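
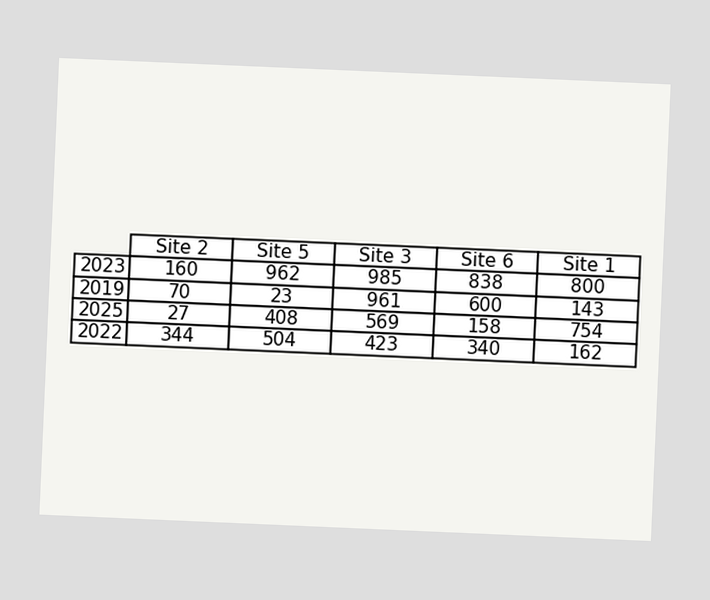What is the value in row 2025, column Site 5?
408

The chart is tilted about 2° clockwise. The (2025, Site 5) cell reads 408.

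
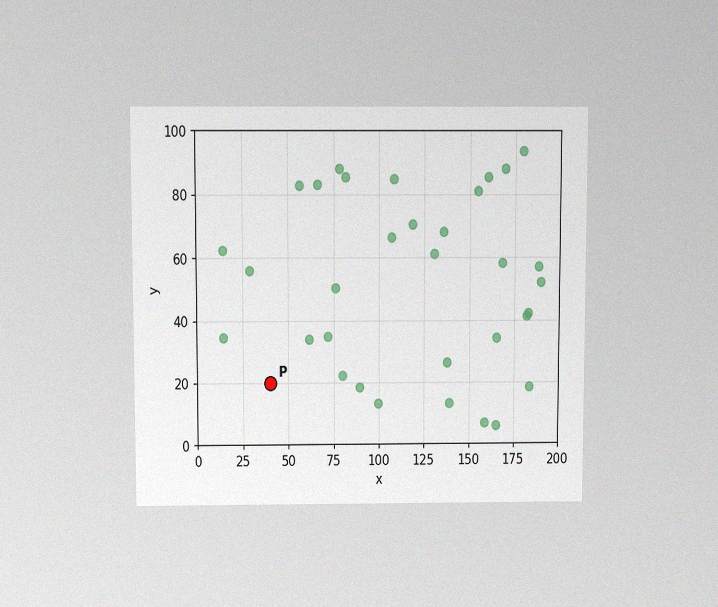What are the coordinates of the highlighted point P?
The chart is viewed slightly from above, with some photo noise. Following the gridlines from P to each axis, P sits at (40, 20).

(40, 20)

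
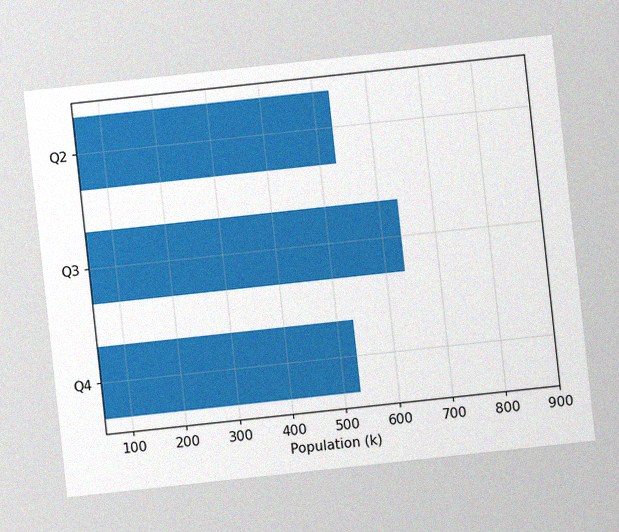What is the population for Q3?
636k

The chart is tilted about 6° counter-clockwise, with some photo noise. Reading along the chart's x-axis, the Q3 bar reaches 636k.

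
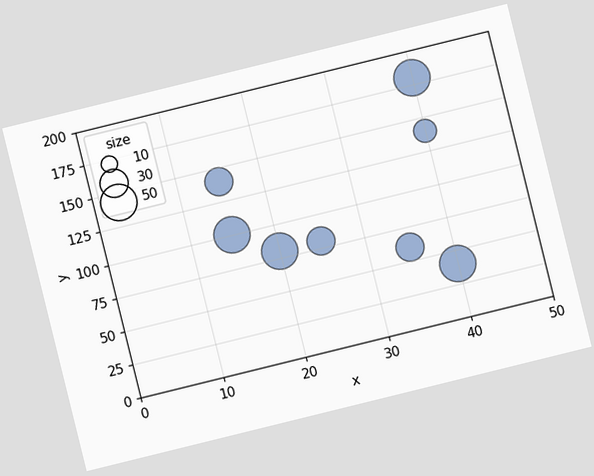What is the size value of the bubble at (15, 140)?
30

The chart is tilted about 14° counter-clockwise. Matching the bubble at (15, 140) against the size legend gives 30.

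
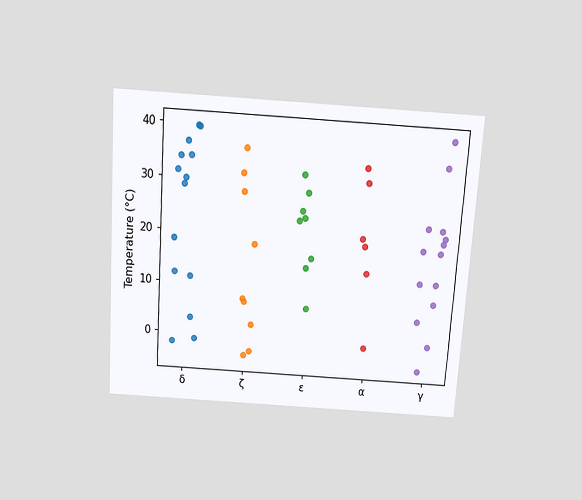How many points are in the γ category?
14

The chart is tilted about 4° clockwise and viewed slightly from above. Counting the markers in the γ column gives 14.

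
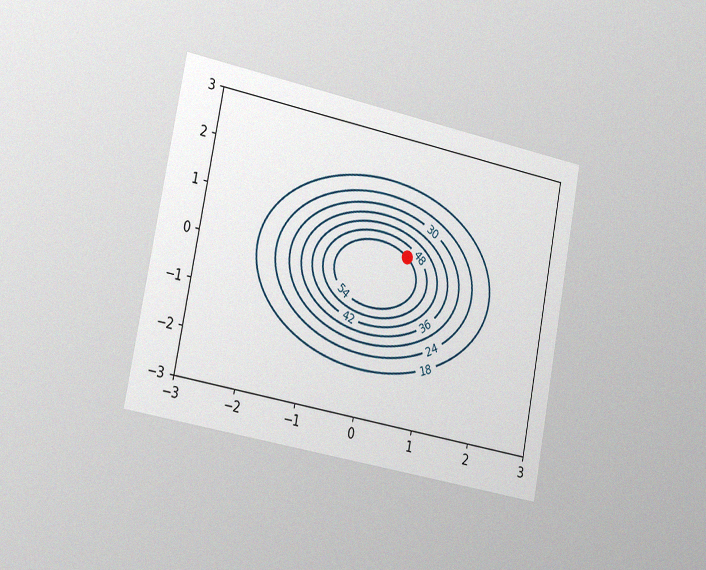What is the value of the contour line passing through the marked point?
The chart is tilted about 11° clockwise and viewed slightly from the left, with some photo noise. The marked point sits on the contour labelled 54.

54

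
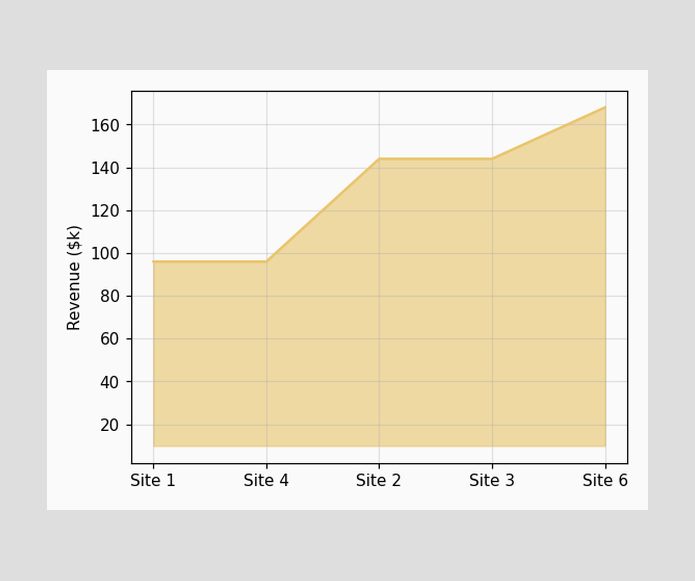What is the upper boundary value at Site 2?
$144k

At Site 2 the upper boundary is at $144k.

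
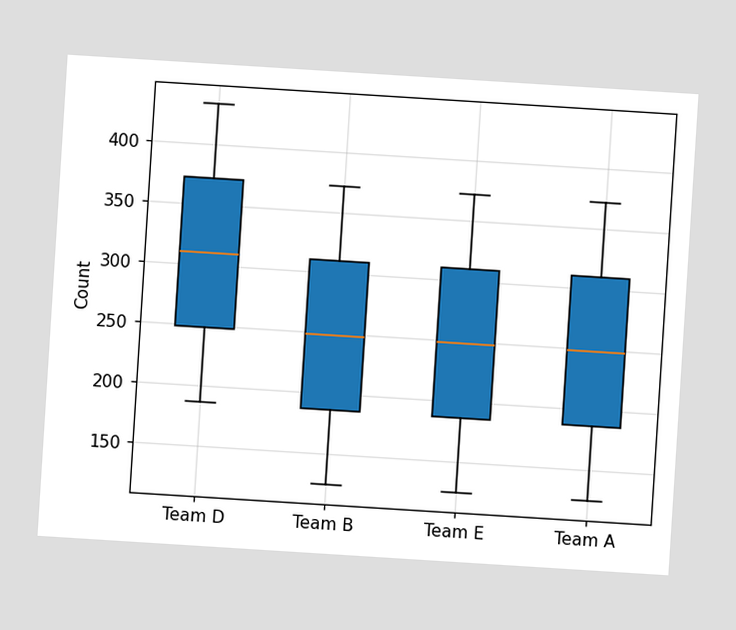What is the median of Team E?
The chart is tilted about 4° clockwise. The median line in the Team E box sits at 248.

248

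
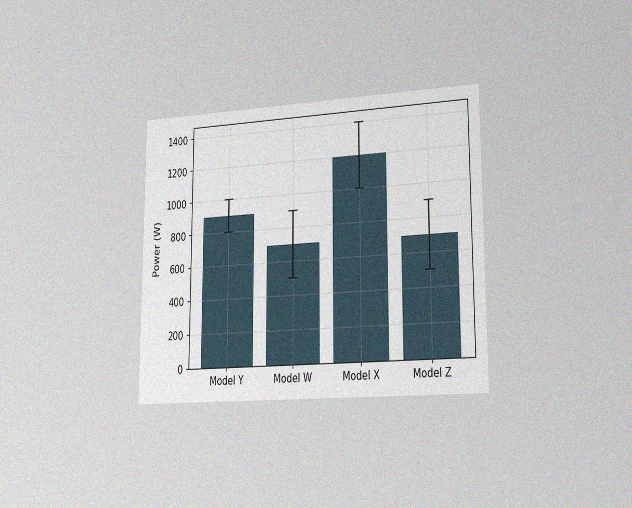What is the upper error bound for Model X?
1400W

The chart is viewed slightly from the right, with some photo noise. The Model X bar's upper whisker reaches 1400W.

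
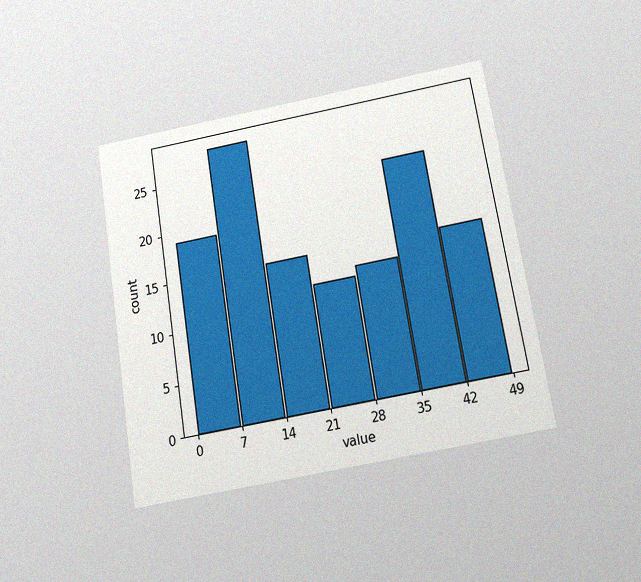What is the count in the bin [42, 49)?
The chart is tilted about 9° counter-clockwise and viewed slightly from below, with some photo noise. The [42, 49) bin has height 15.

15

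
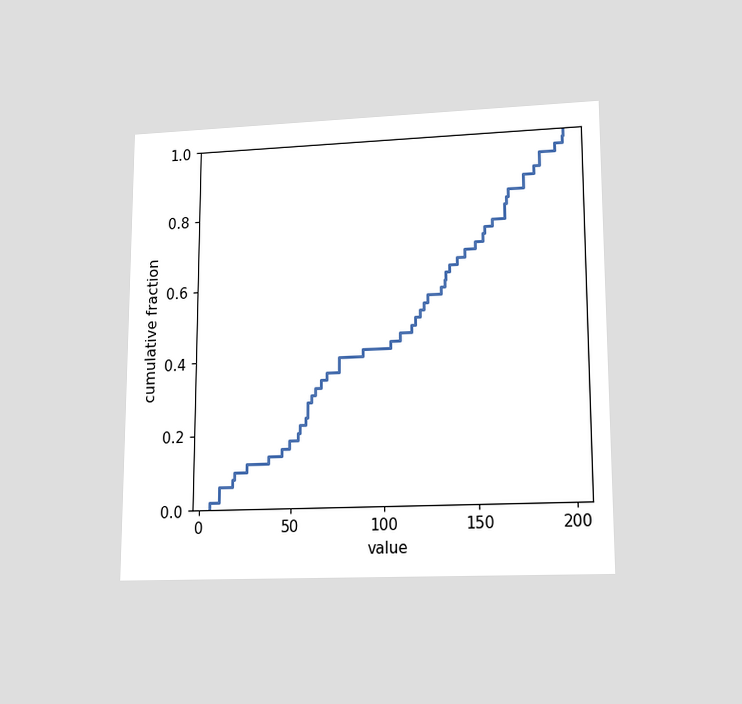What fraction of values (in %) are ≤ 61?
The chart is viewed at a slight angle. At x=61 the ECDF step is at 30%.

30%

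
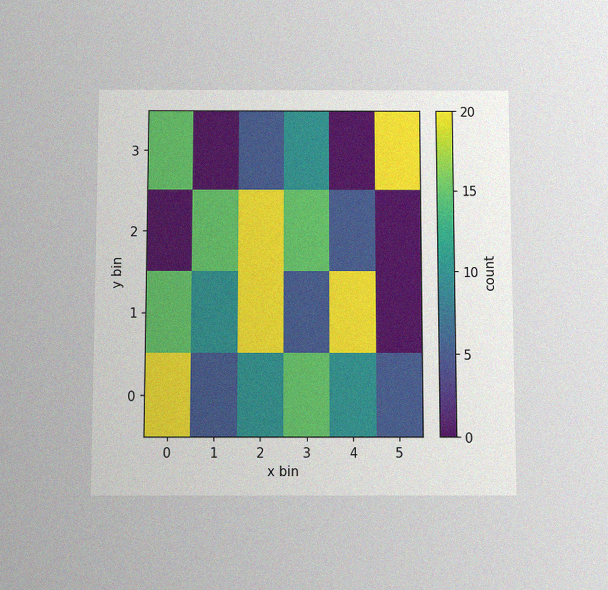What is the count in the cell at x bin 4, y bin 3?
The chart is viewed slightly from below, with some photo noise. Matching the cell (4, 3) against the colorbar gives 0.

0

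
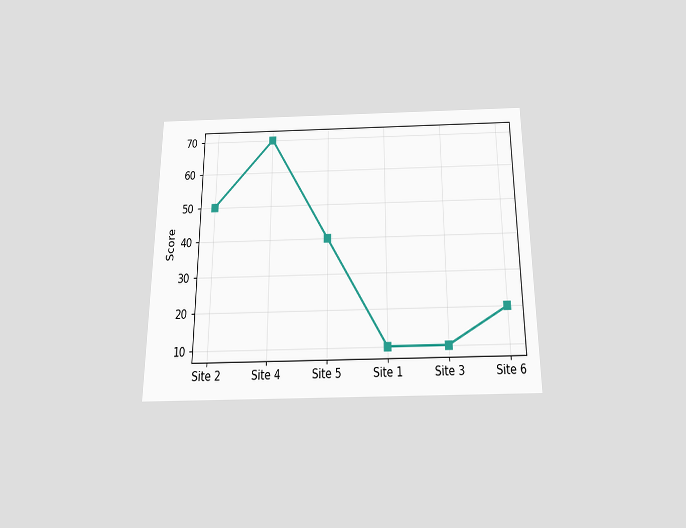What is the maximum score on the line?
70

The chart is viewed slightly from below. The highest point is at Site 4, and reading across to the y-axis gives 70.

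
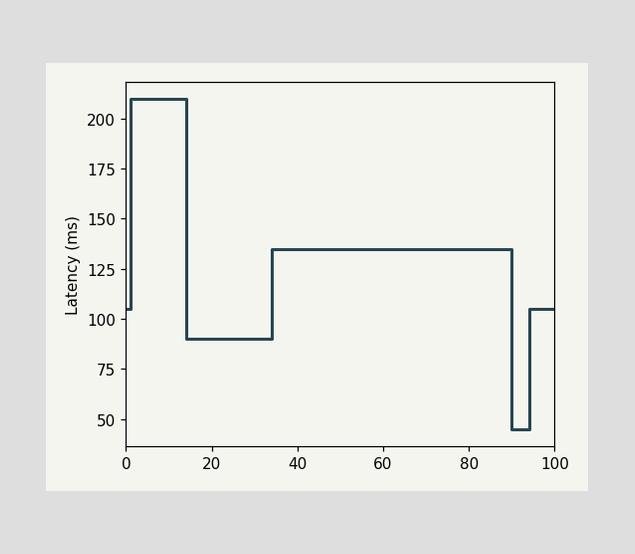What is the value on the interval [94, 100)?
105ms

On [94, 100) the step sits at 105ms.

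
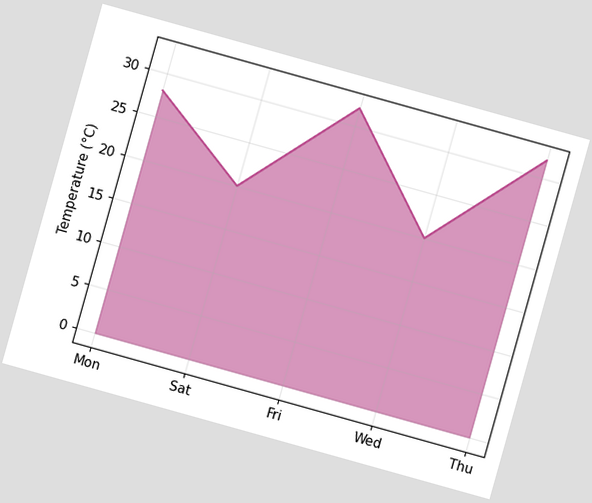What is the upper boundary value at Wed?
The chart is tilted about 16° clockwise. At Wed the upper boundary is at 20°C.

20°C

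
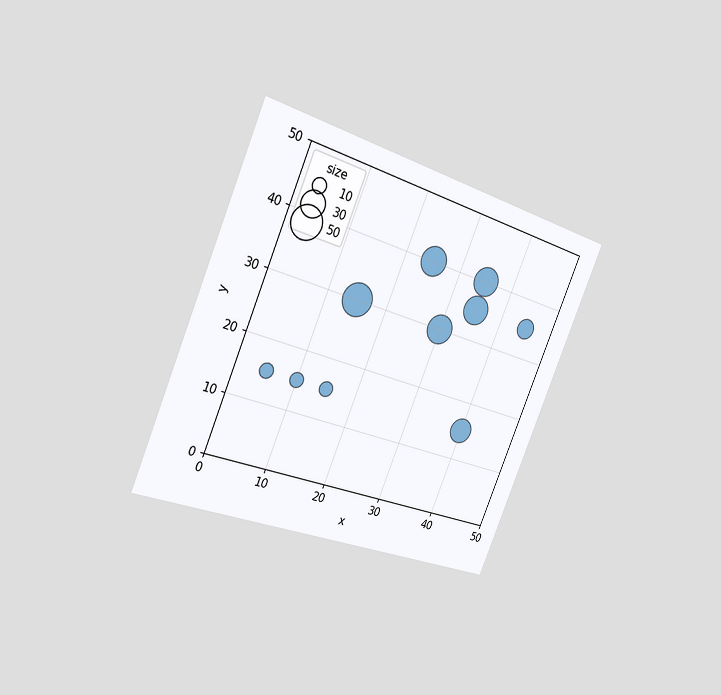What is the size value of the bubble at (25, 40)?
40

The chart is tilted about 23° clockwise and viewed slightly from the left. Matching the bubble at (25, 40) against the size legend gives 40.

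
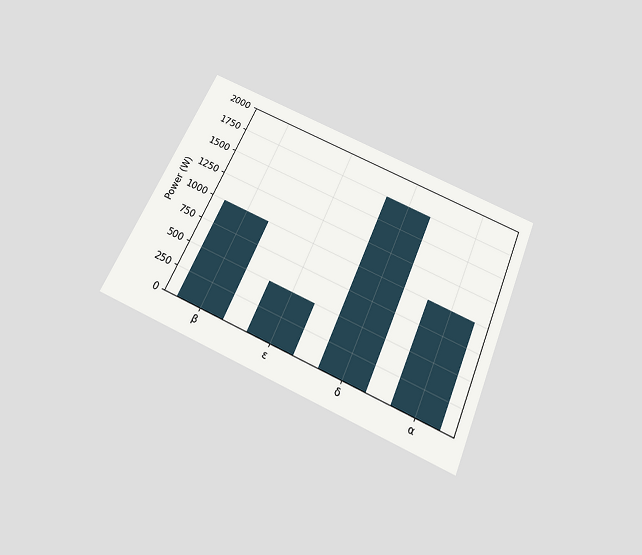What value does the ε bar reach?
The chart is tilted about 24° clockwise and viewed slightly from below. Reading along the chart's y-axis, the ε bar reaches 500W.

500W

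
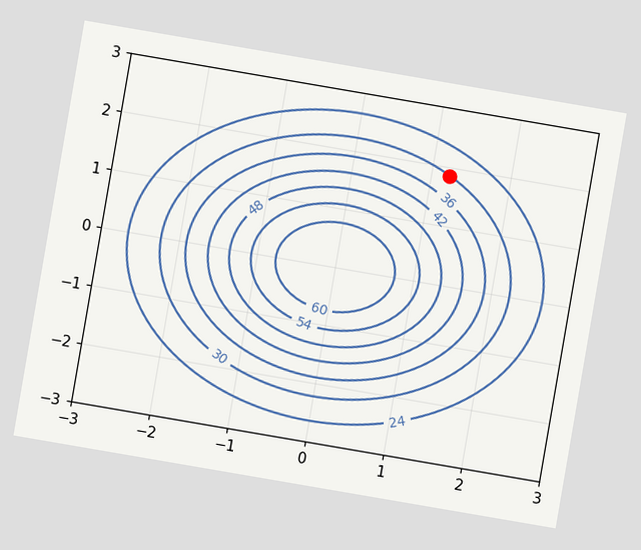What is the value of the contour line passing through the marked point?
30

The chart is tilted about 10° clockwise. The marked point sits on the contour labelled 30.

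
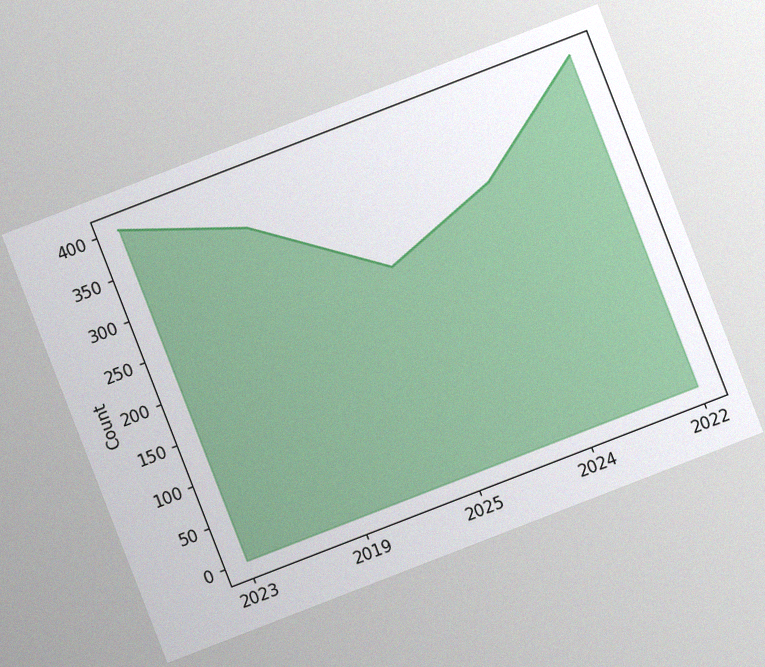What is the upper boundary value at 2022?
400

The chart is tilted about 21° counter-clockwise, with some photo noise. At 2022 the upper boundary is at 400.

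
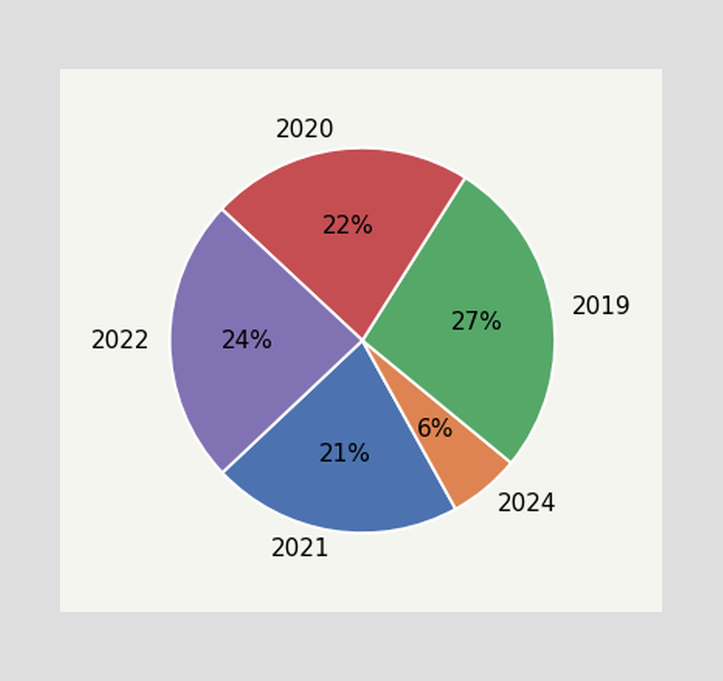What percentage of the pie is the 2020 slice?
22%

The 2020 slice takes up 22% of the pie.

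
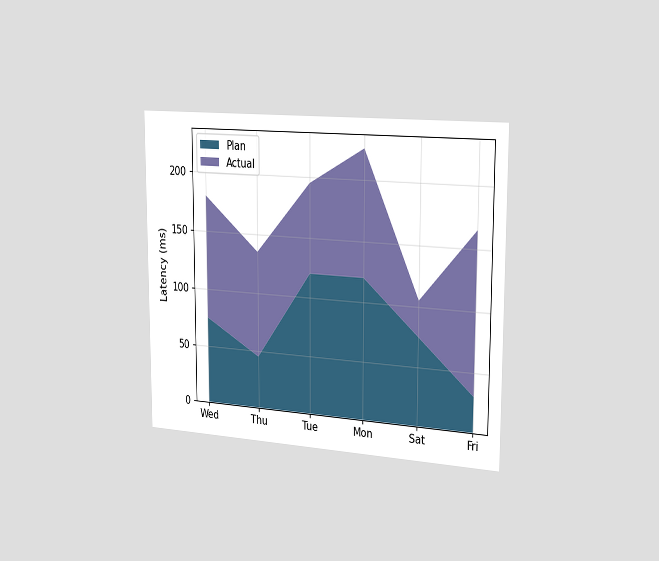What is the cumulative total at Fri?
The chart is viewed slightly from the right. The stacked total at Fri reaches 165ms.

165ms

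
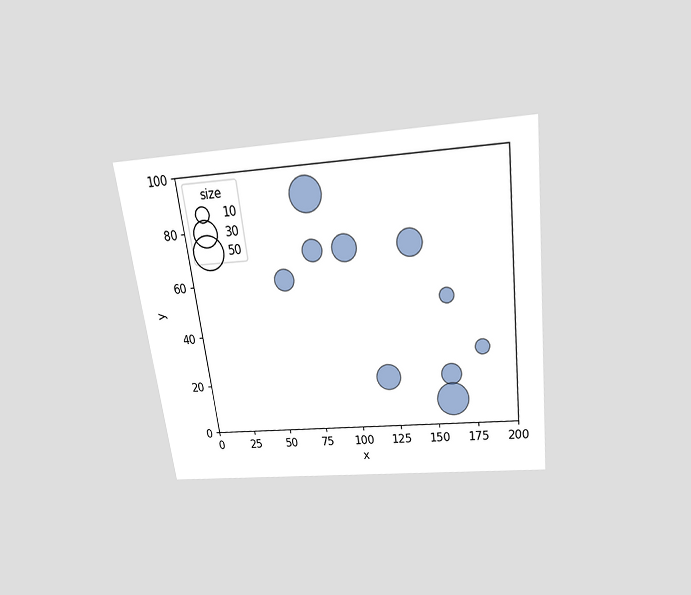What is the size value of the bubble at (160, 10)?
50

The chart is tilted about 7° counter-clockwise and viewed slightly from above. Matching the bubble at (160, 10) against the size legend gives 50.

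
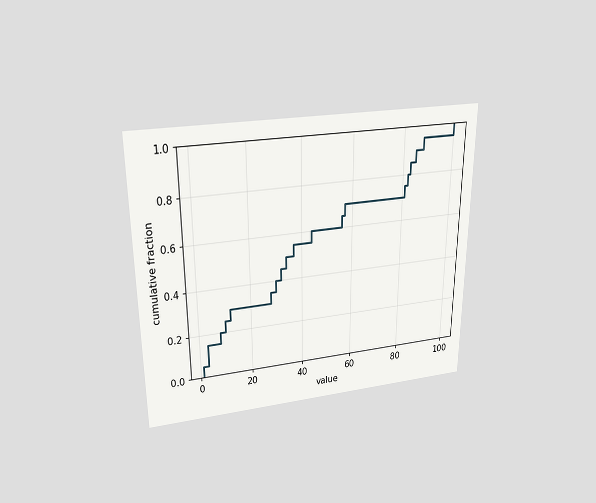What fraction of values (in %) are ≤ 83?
The chart is viewed slightly from above. At x=83 the ECDF step is at 85%.

85%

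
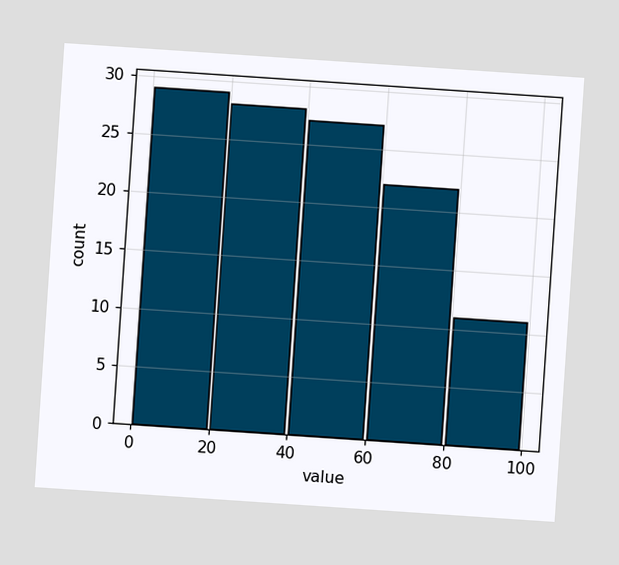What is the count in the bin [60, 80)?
22

The chart is tilted about 4° clockwise. The [60, 80) bin has height 22.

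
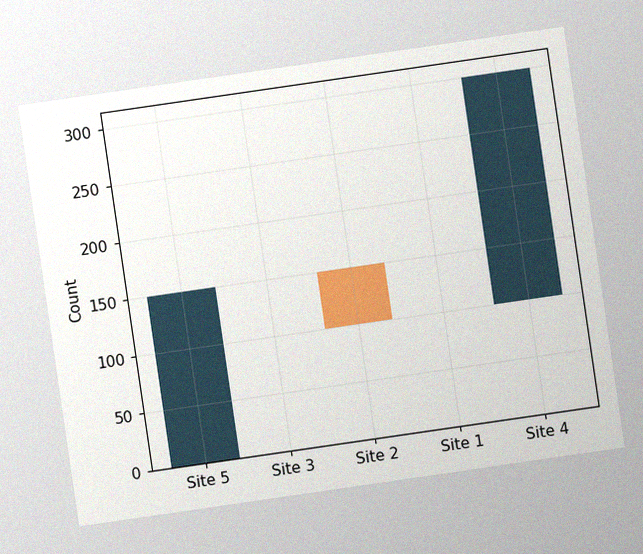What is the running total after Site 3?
150

The chart is tilted about 8° counter-clockwise, with some photo noise. After Site 3 the running total reaches 150.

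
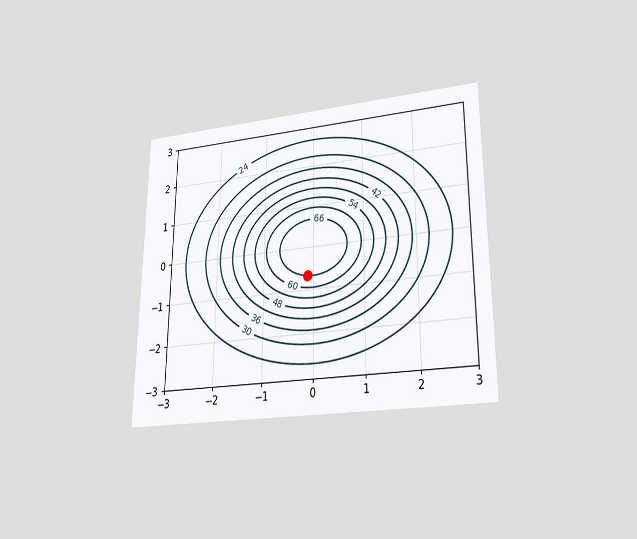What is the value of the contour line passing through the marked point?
66

The chart is viewed at a slight angle. The marked point sits on the contour labelled 66.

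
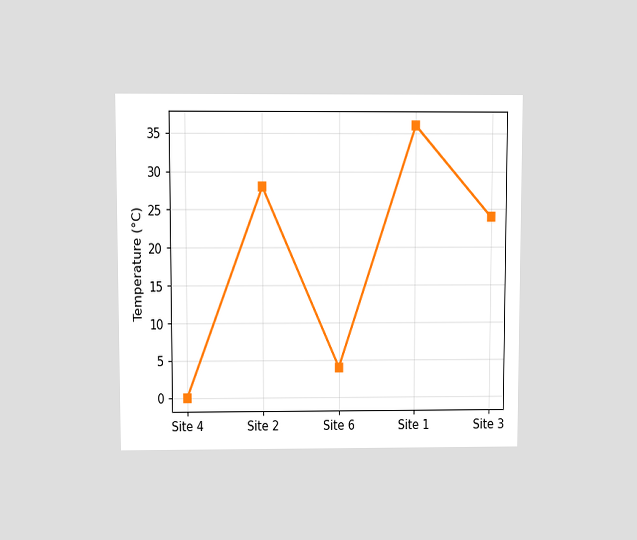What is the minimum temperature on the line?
The chart is viewed at a slight angle. The lowest point is at Site 4, and reading across to the y-axis gives 0°C.

0°C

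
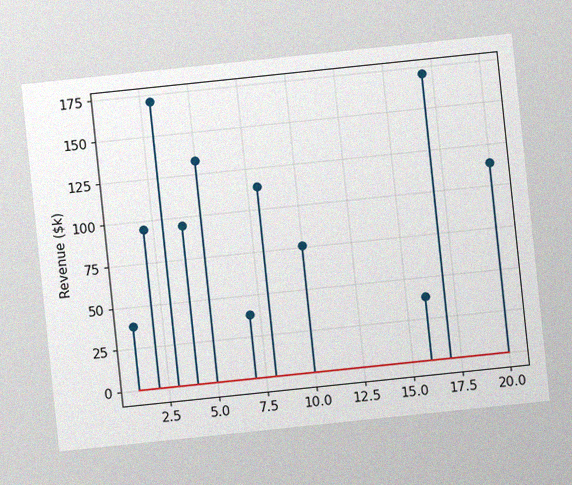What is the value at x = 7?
The chart is tilted about 6° counter-clockwise, with some photo noise. The stem at x=7 reaches $38k.

$38k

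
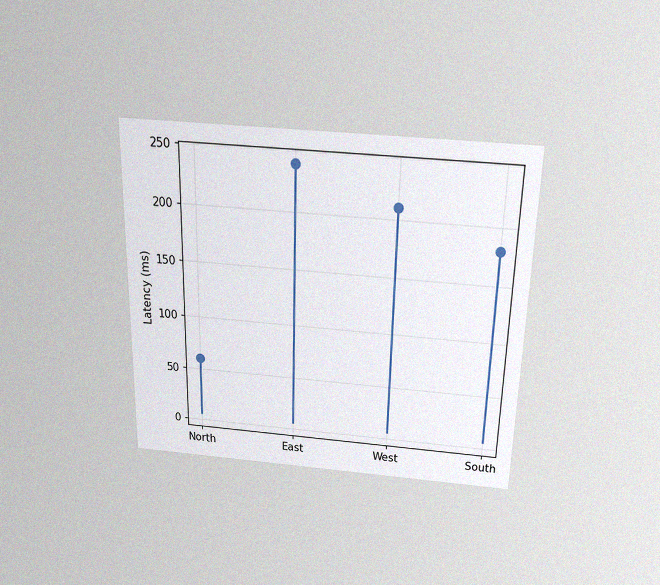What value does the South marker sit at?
The chart is viewed slightly from above, with some photo noise. The South marker sits at 180ms.

180ms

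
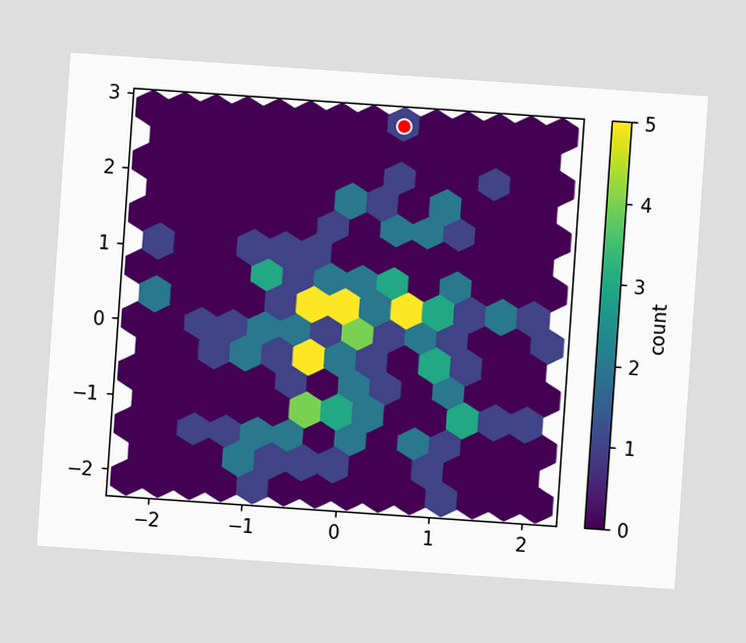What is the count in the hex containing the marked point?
The chart is tilted about 4° clockwise. The marked hex reads 1 on the colorbar.

1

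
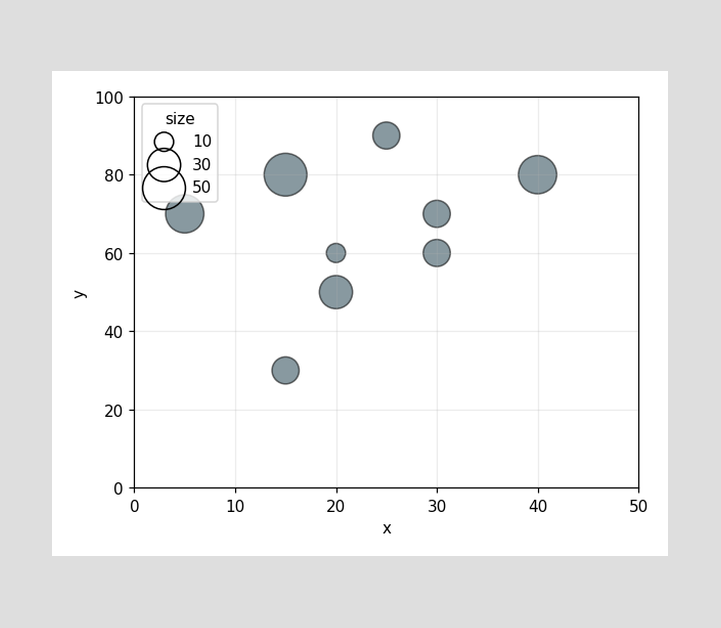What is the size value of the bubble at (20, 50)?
30

Matching the bubble at (20, 50) against the size legend gives 30.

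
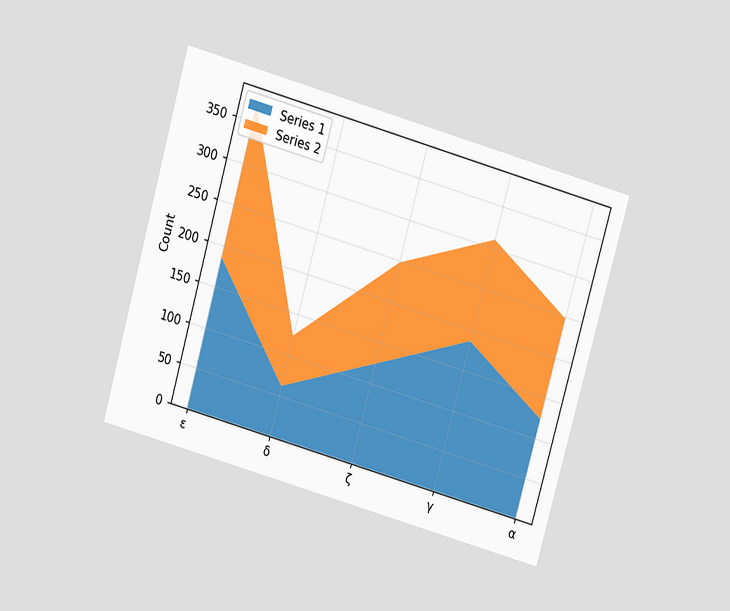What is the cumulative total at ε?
372

The chart is tilted about 16° clockwise and viewed slightly from above. The stacked total at ε reaches 372.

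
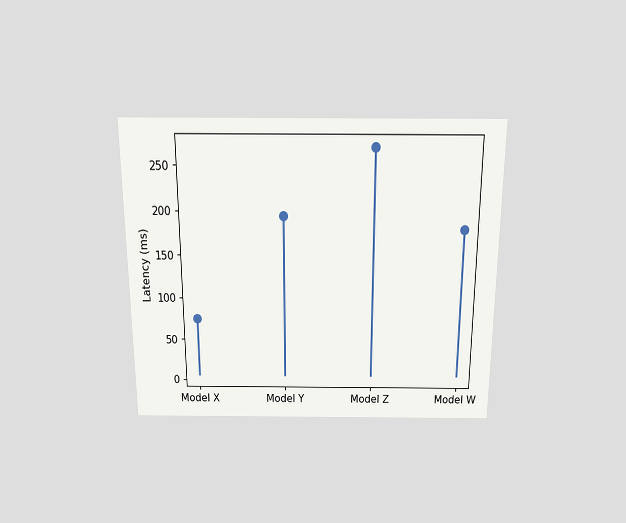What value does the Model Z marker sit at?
270ms

The chart is viewed slightly from above. The Model Z marker sits at 270ms.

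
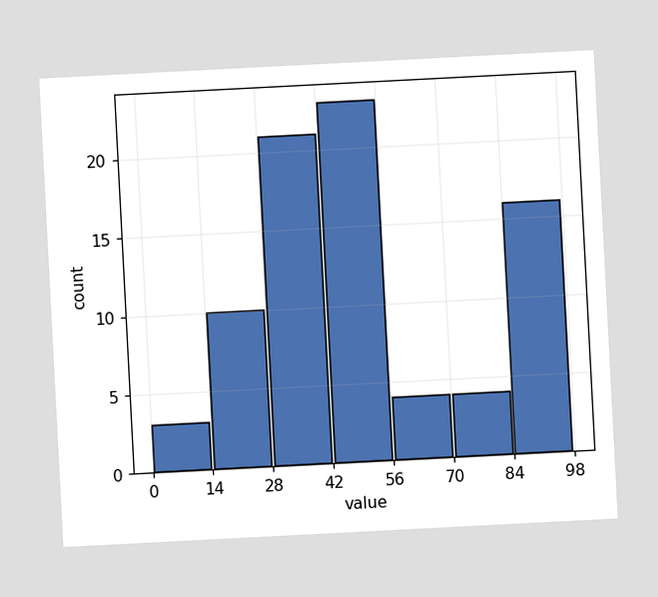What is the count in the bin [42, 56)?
23

The chart is tilted about 3° counter-clockwise. The [42, 56) bin has height 23.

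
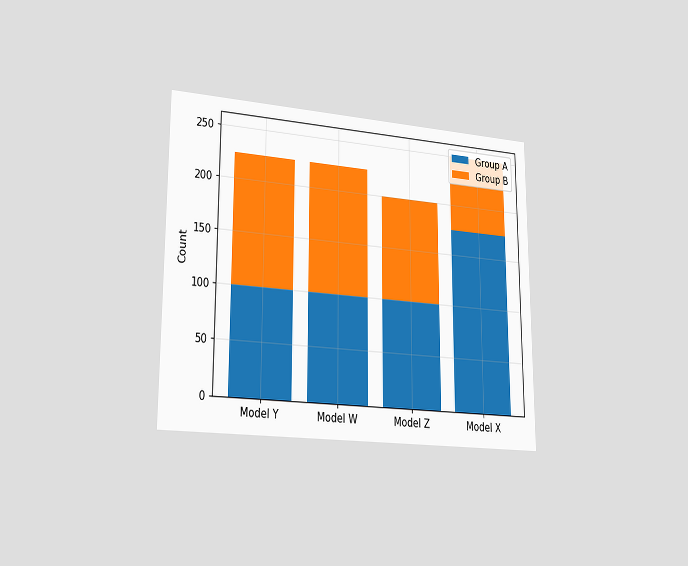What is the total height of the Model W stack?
The chart is viewed slightly from the left. The Model W stack's top reaches 225 on the y-axis.

225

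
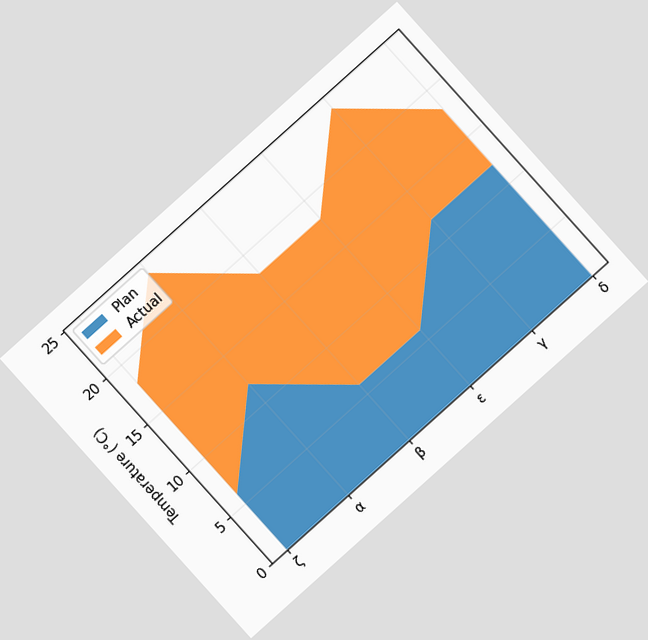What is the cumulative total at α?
24°C

The chart is tilted about 42° counter-clockwise. The stacked total at α reaches 24°C.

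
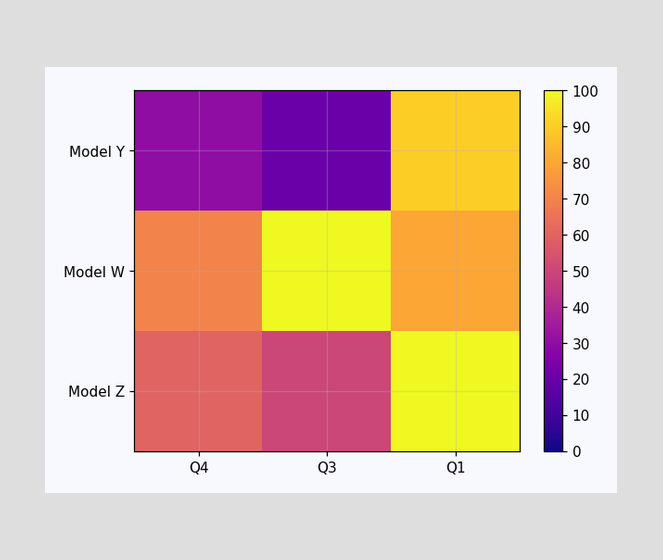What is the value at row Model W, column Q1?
Matching cell (Model W, Q1) against the colorbar gives 80.

80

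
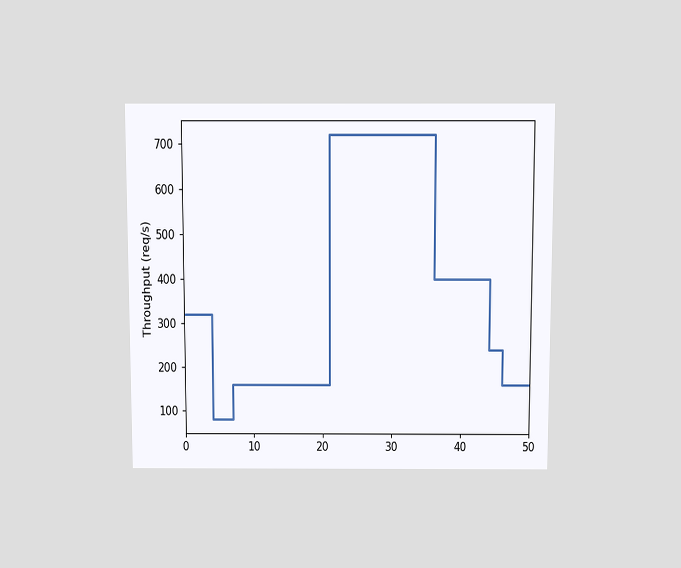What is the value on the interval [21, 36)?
The chart is viewed slightly from above. On [21, 36) the step sits at 720req/s.

720req/s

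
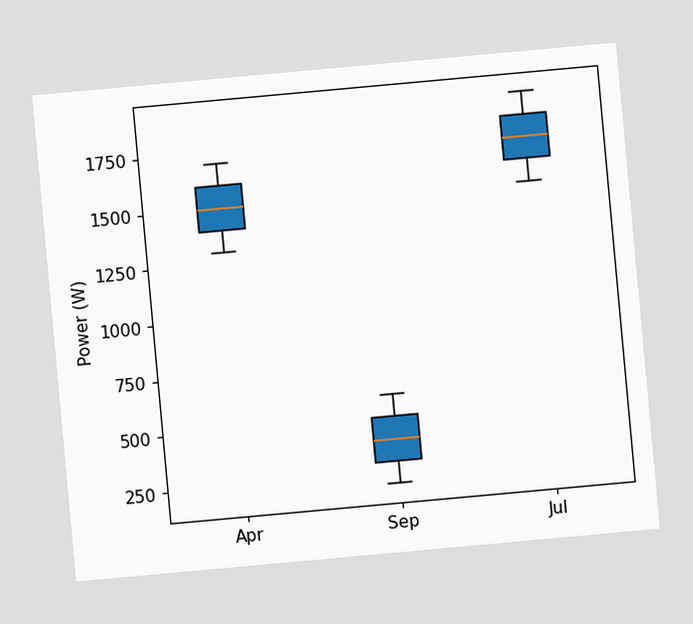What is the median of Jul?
1700W

The chart is tilted about 5° counter-clockwise. The median line in the Jul box sits at 1700W.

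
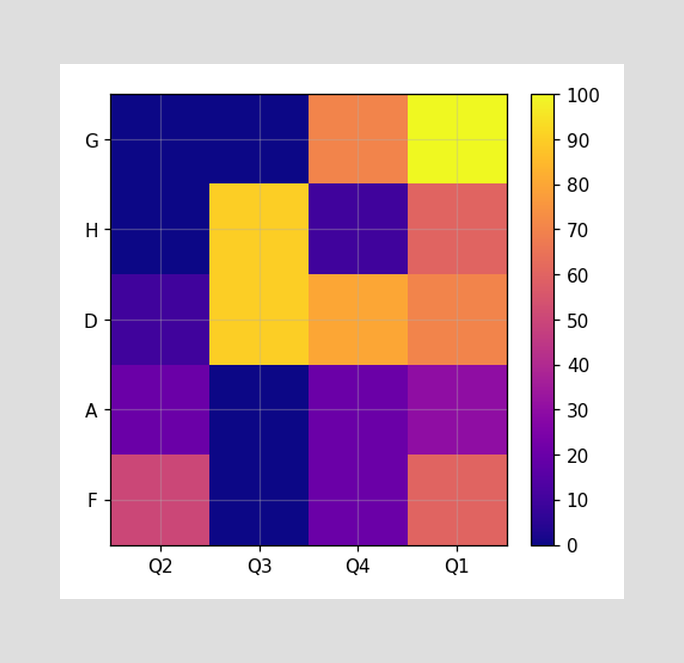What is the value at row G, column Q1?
Matching cell (G, Q1) against the colorbar gives 100.

100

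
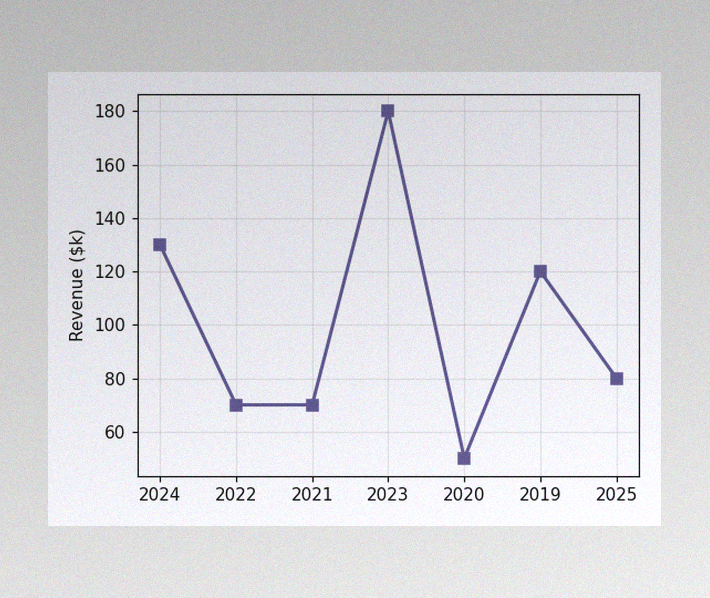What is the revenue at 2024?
$130k

The image has some photo noise and uneven lighting. At 2024, the line is at $130k.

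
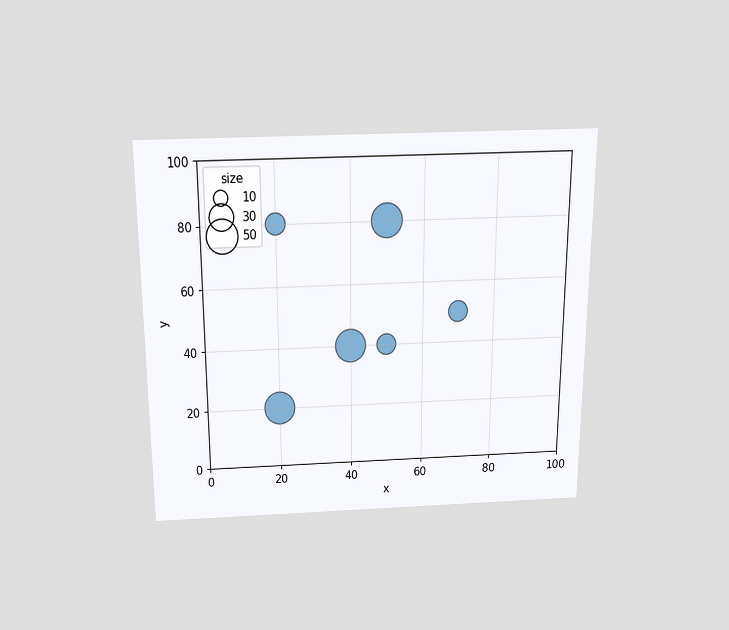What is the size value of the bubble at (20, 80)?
The chart is viewed slightly from above. Matching the bubble at (20, 80) against the size legend gives 20.

20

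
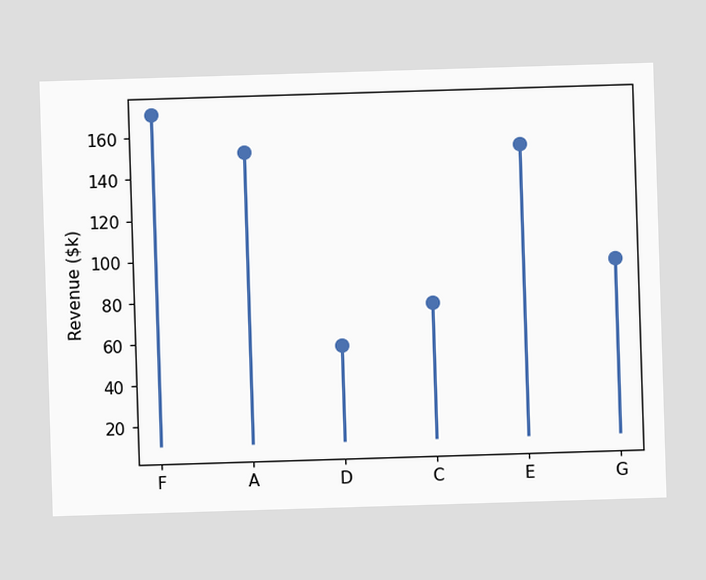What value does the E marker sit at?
The E marker sits at $152k.

$152k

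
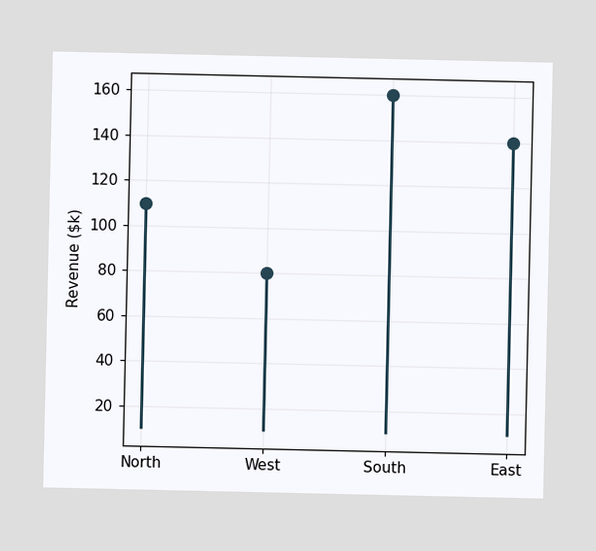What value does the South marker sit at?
The South marker sits at $160k.

$160k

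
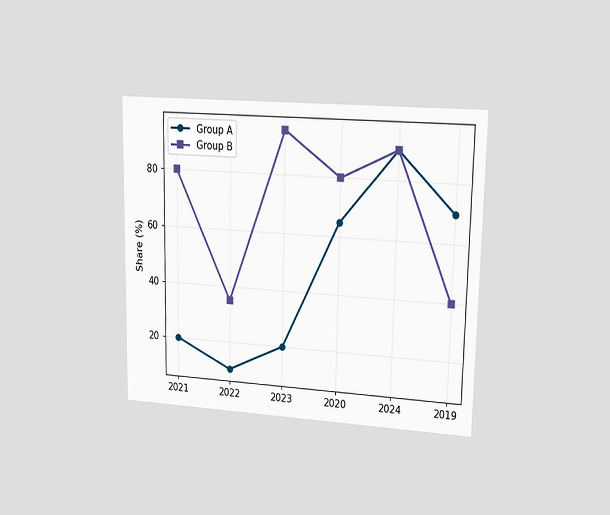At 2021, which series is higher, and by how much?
Group B, by 60%

The chart is viewed at a slight angle. At 2021, Group B sits above the other line by 60%.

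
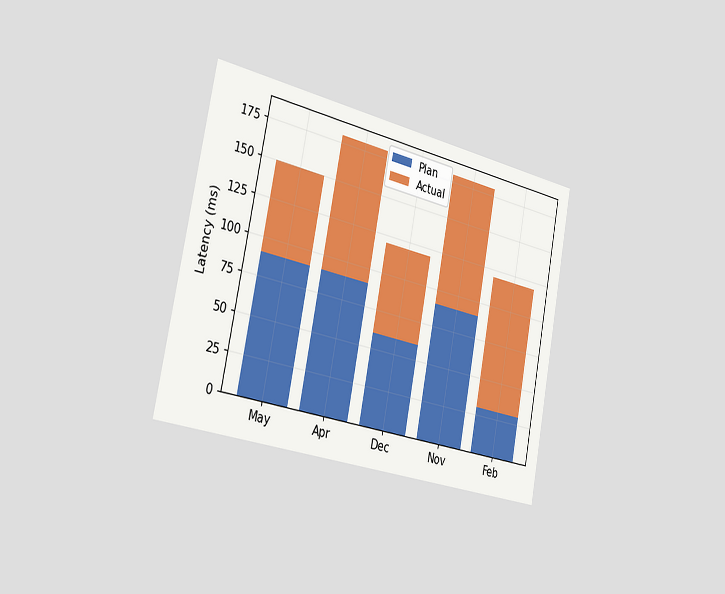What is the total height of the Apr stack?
The chart is tilted about 11° clockwise and viewed slightly from the left. The Apr stack's top reaches 180ms on the y-axis.

180ms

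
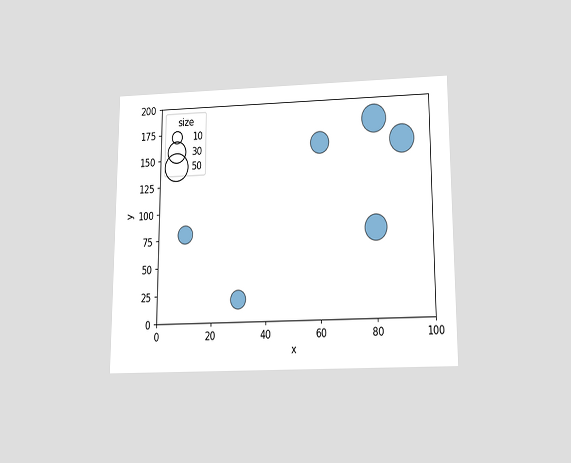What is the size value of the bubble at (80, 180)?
The chart is viewed slightly from below. Matching the bubble at (80, 180) against the size legend gives 50.

50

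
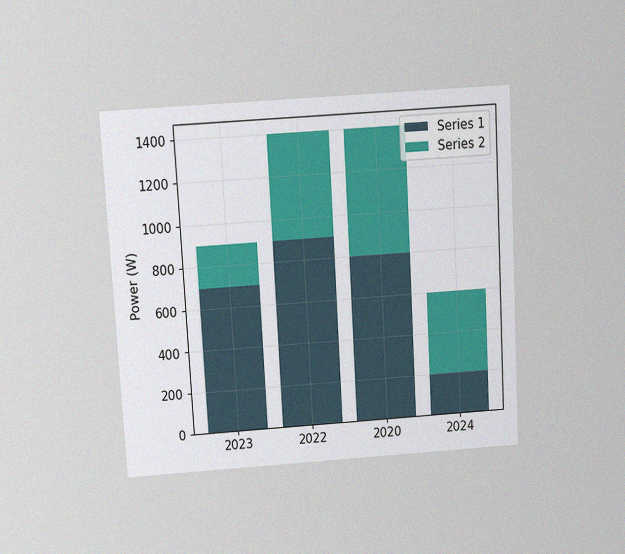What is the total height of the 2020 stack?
1400W

The chart is tilted about 3° counter-clockwise and viewed slightly from above, with some photo noise. The 2020 stack's top reaches 1400W on the y-axis.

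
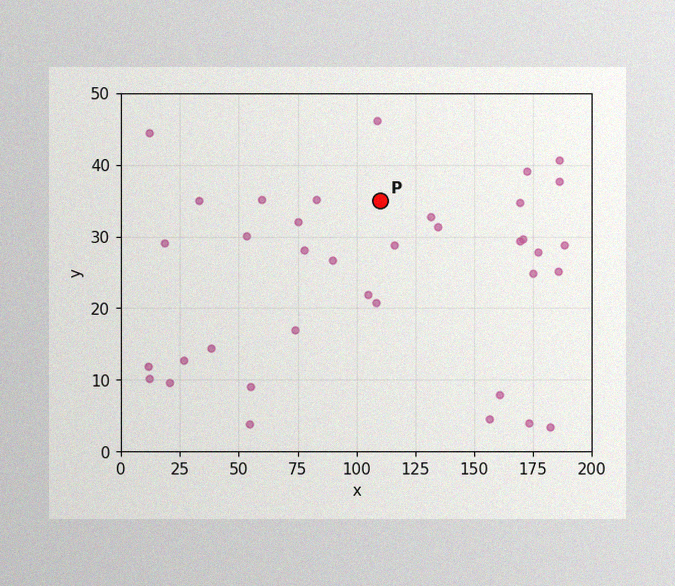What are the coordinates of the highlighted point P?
The image has some photo noise and uneven lighting. Following the gridlines from P to each axis, P sits at (110, 35).

(110, 35)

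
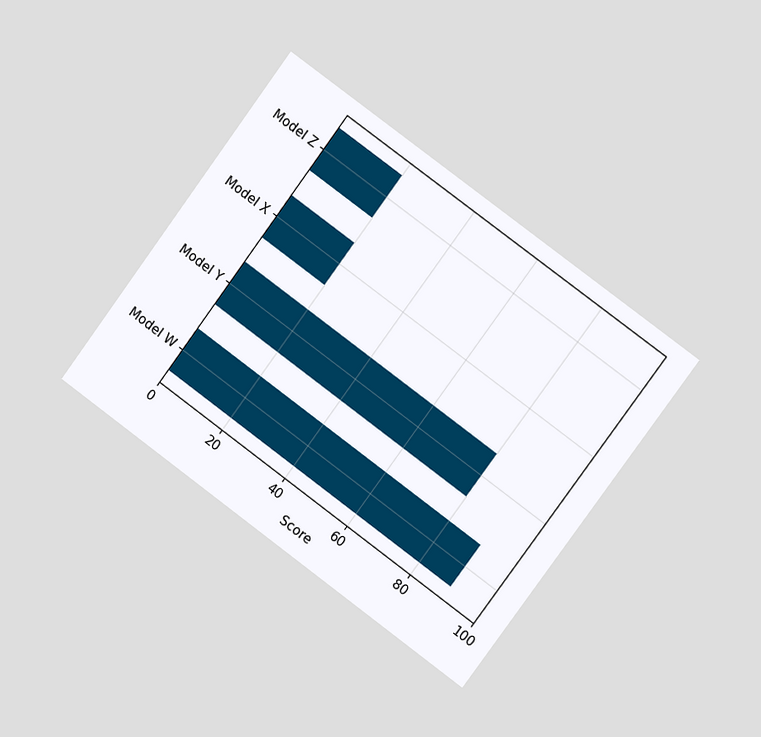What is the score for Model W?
90

The chart is tilted about 36° clockwise and viewed slightly from the right. Reading along the chart's x-axis, the Model W bar reaches 90.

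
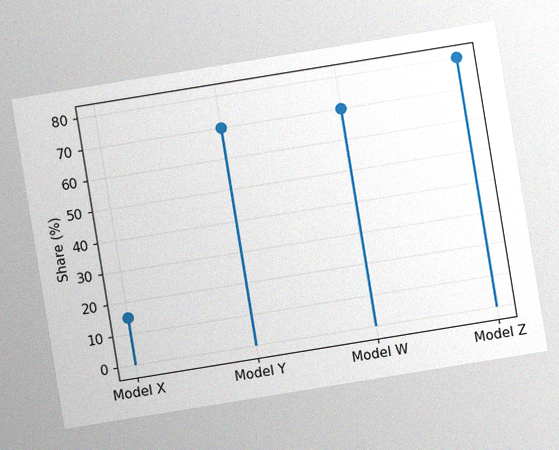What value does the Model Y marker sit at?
70%

The chart is tilted about 9° counter-clockwise, with some photo noise. The Model Y marker sits at 70%.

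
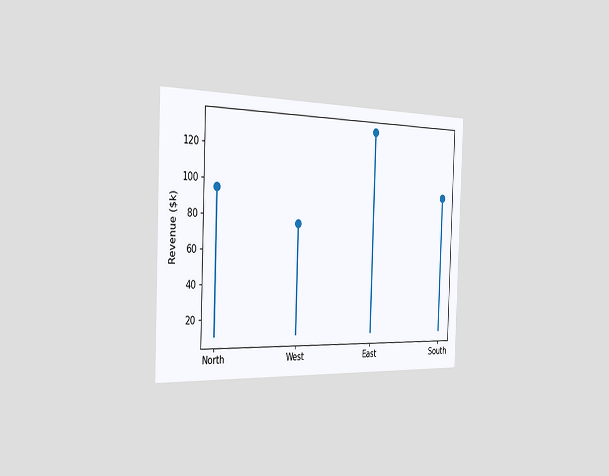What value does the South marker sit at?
The chart is tilted about 2° clockwise and viewed slightly from the left. The South marker sits at $95k.

$95k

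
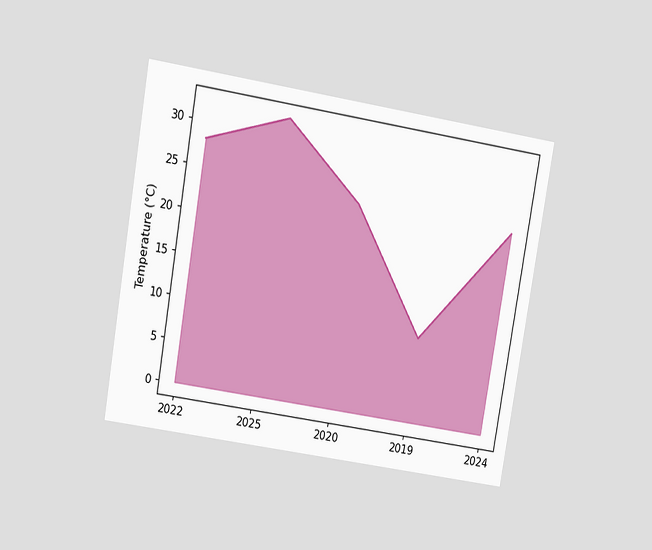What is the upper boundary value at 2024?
The chart is tilted about 10° clockwise and viewed at a slight angle. At 2024 the upper boundary is at 24°C.

24°C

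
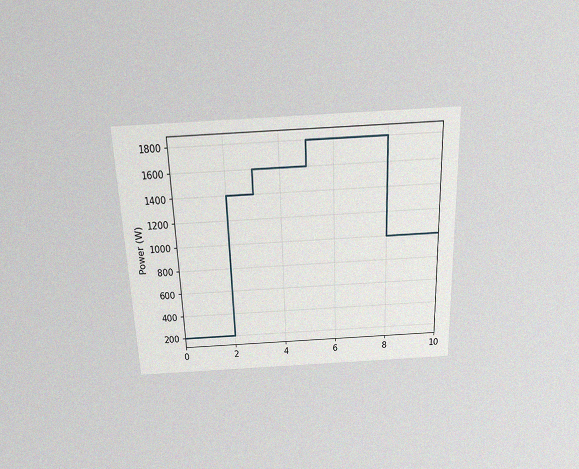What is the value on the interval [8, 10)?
1000W

The chart is tilted about 2° counter-clockwise and viewed slightly from above, with some photo noise. On [8, 10) the step sits at 1000W.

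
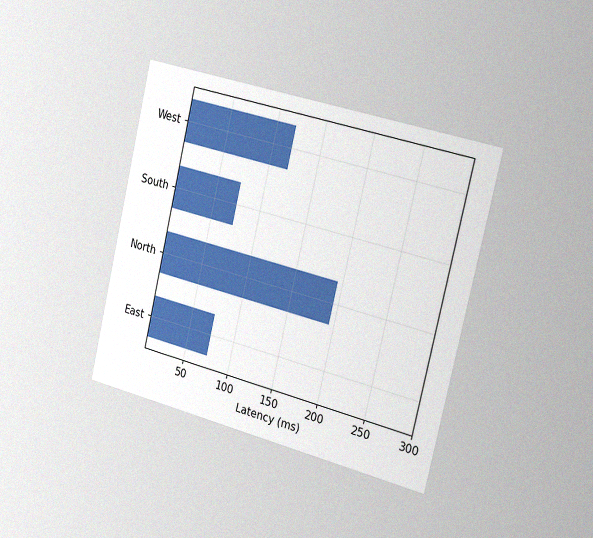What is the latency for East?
The chart is tilted about 13° clockwise and viewed slightly from the right, with some photo noise. Reading along the chart's x-axis, the East bar reaches 75ms.

75ms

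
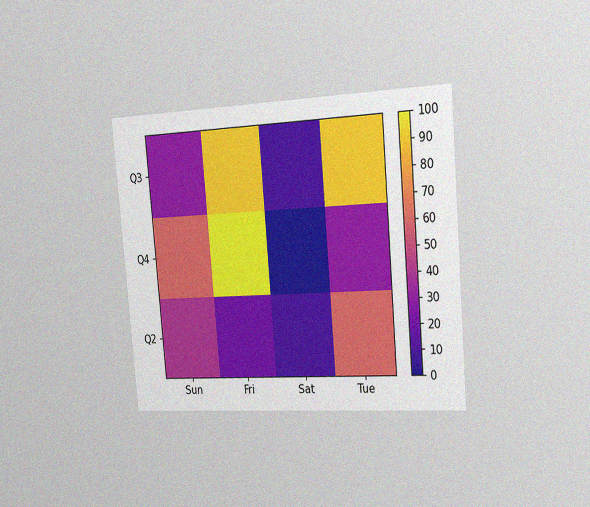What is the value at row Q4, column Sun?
60

The chart is tilted about 5° counter-clockwise and viewed slightly from the right, with some photo noise. Matching cell (Q4, Sun) against the colorbar gives 60.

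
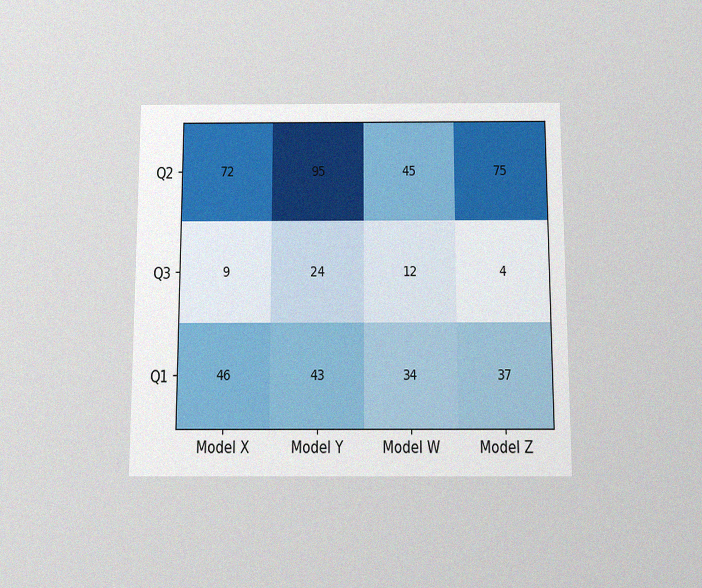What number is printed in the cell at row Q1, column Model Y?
The chart is viewed slightly from below, with some photo noise. The (Q1, Model Y) cell reads 43.

43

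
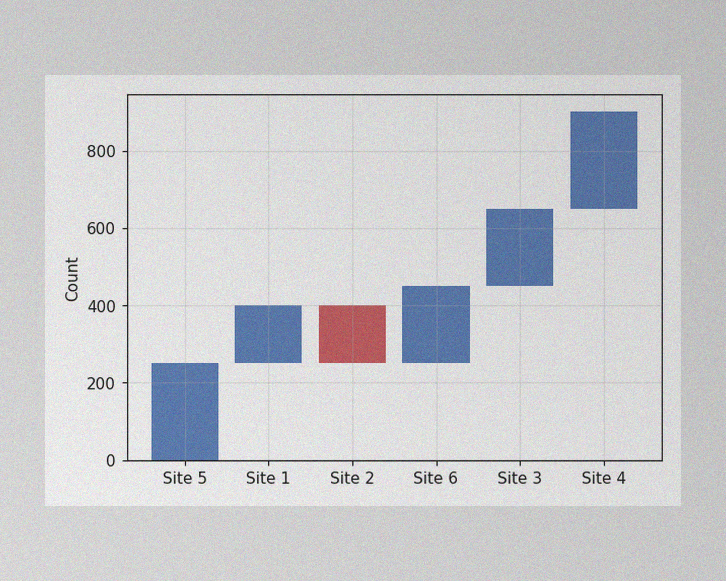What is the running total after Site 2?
The image has some photo noise and uneven lighting. After Site 2 the running total reaches 250.

250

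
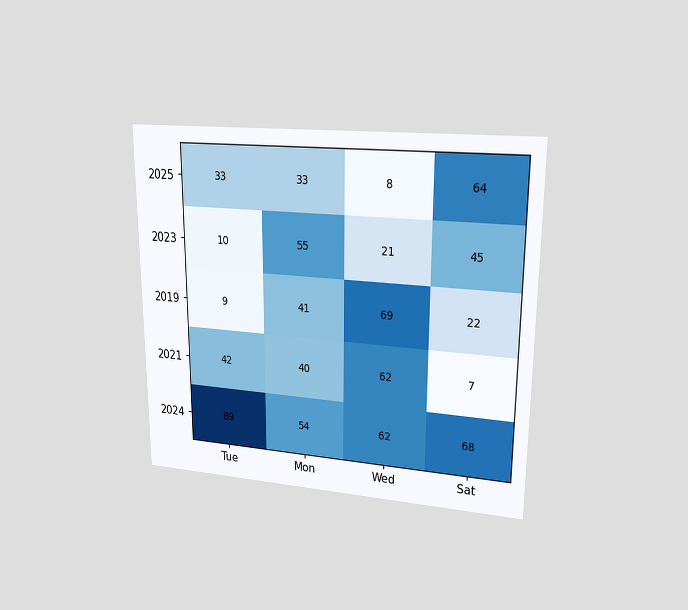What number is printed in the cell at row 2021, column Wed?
The chart is viewed at a slight angle. The (2021, Wed) cell reads 62.

62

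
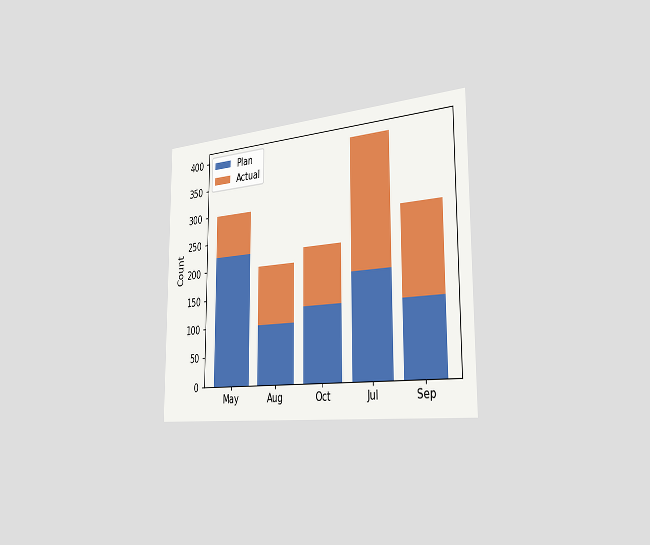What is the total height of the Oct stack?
225

The chart is viewed slightly from the right. The Oct stack's top reaches 225 on the y-axis.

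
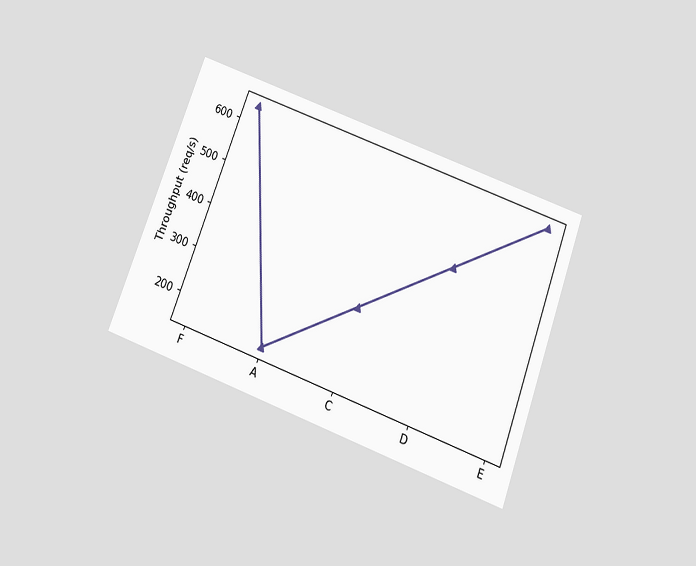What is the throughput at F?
The chart is tilted about 20° clockwise and viewed slightly from below. At F, the line is at 640req/s.

640req/s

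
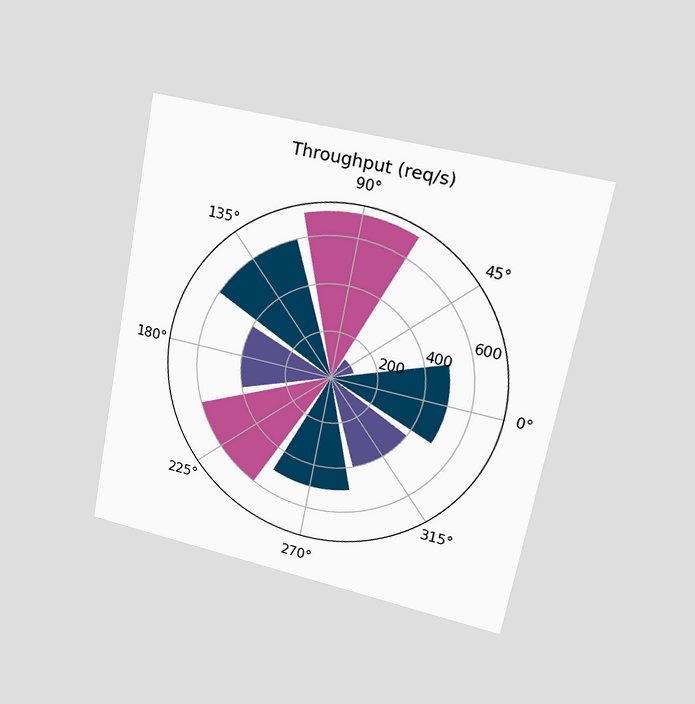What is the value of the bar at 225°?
The chart is tilted about 11° clockwise and viewed at a slight angle. The bar at 225° reaches 600req/s on the radial axis.

600req/s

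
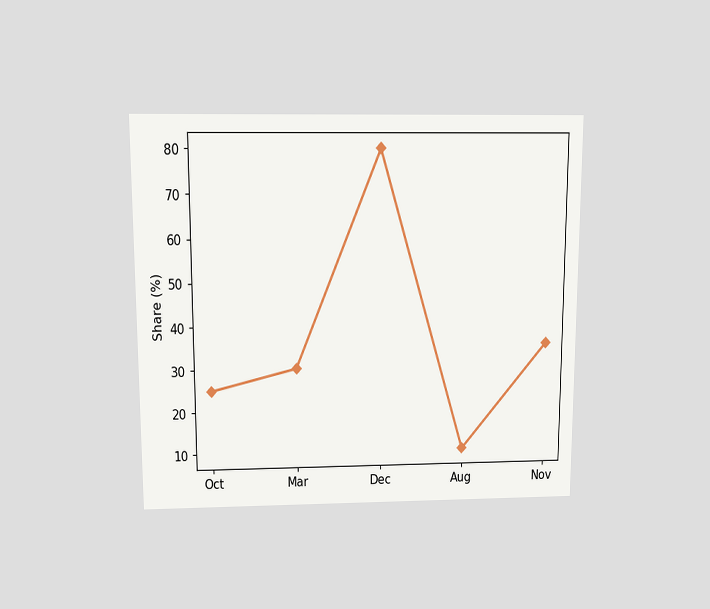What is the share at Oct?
The chart is viewed slightly from above. At Oct, the line is at 25%.

25%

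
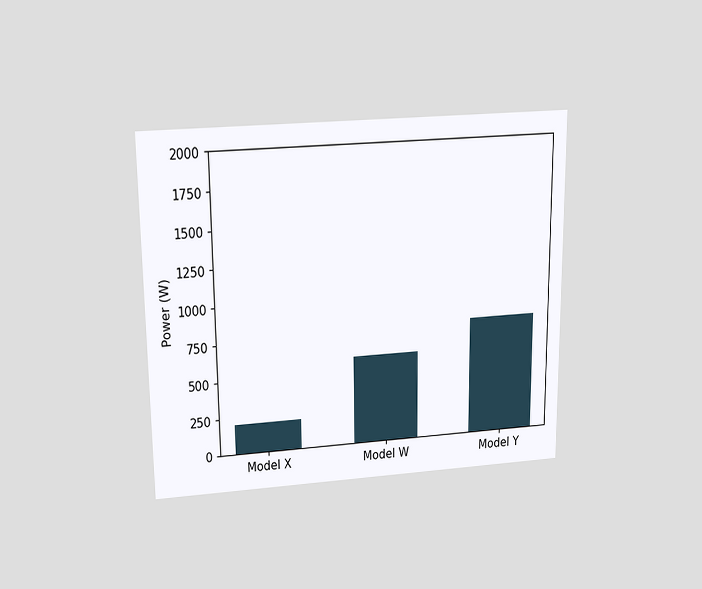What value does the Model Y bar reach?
800W

The chart is viewed slightly from above. Reading along the chart's y-axis, the Model Y bar reaches 800W.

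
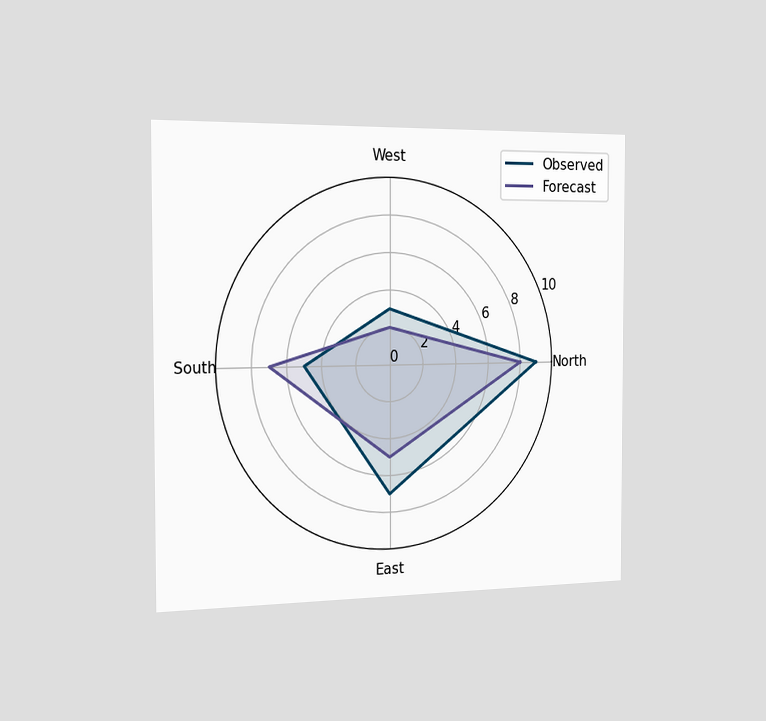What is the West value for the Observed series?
3

The chart is viewed slightly from the left. On the West axis, Observed reaches 3.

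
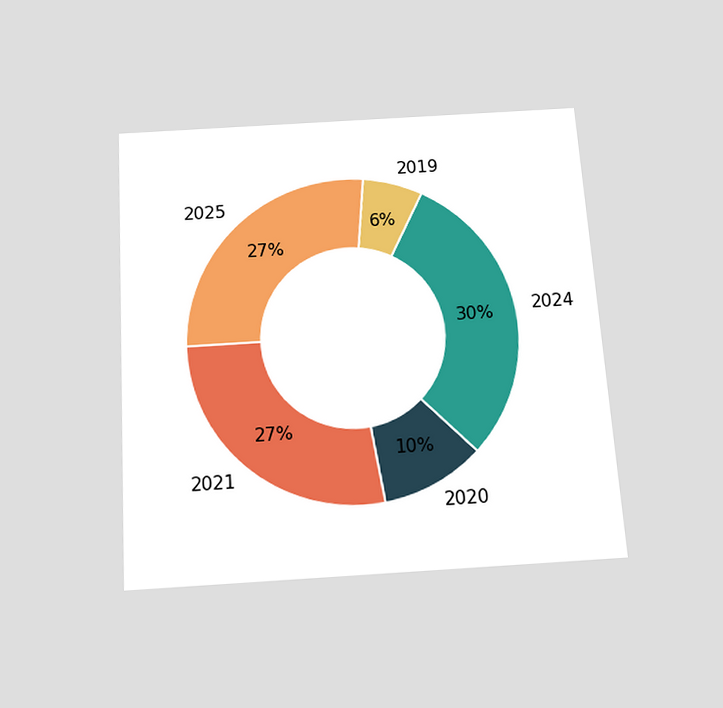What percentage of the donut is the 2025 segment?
The chart is tilted about 4° counter-clockwise and viewed slightly from below. The 2025 segment takes up 27% of the ring.

27%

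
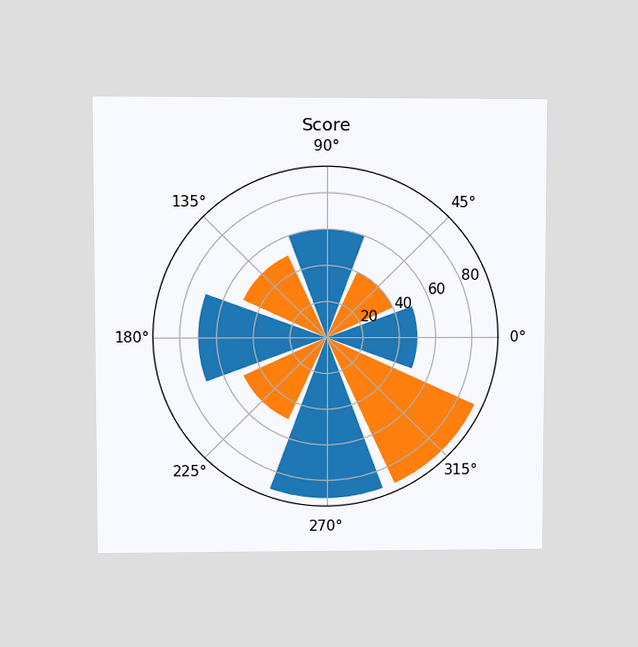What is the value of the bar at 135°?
The chart is viewed at a slight angle. The bar at 135° reaches 50 on the radial axis.

50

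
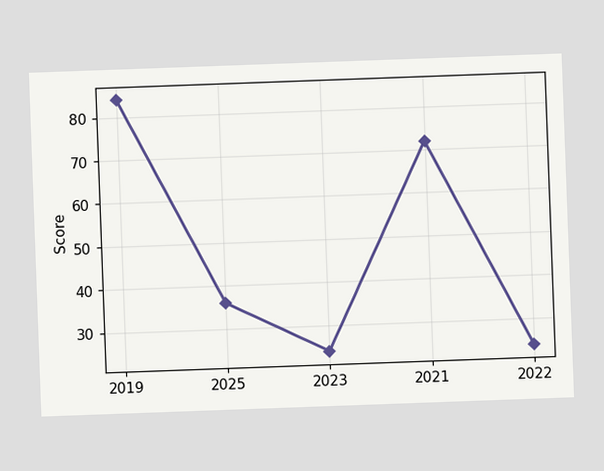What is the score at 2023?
The chart is tilted about 2° counter-clockwise. At 2023, the line is at 24.

24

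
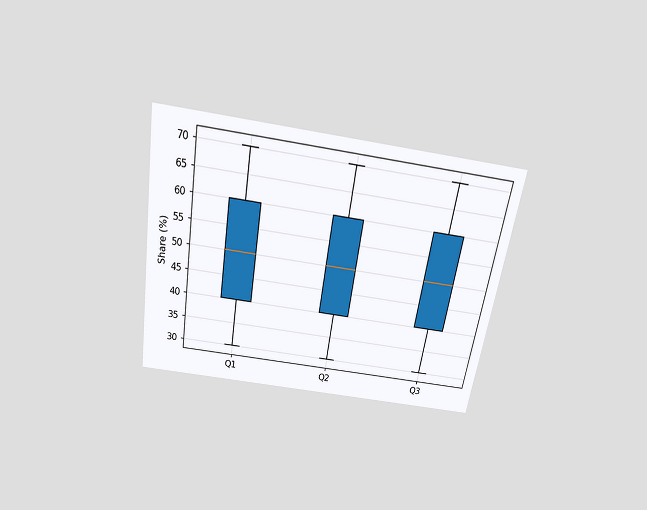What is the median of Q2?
The chart is tilted about 9° clockwise and viewed slightly from above. The median line in the Q2 box sits at 50%.

50%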